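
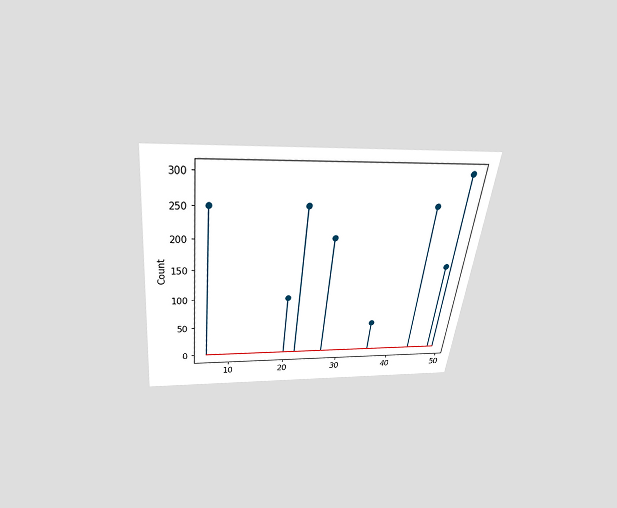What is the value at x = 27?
The chart is tilted about 7° clockwise and viewed slightly from above. The stem at x=27 reaches 200.

200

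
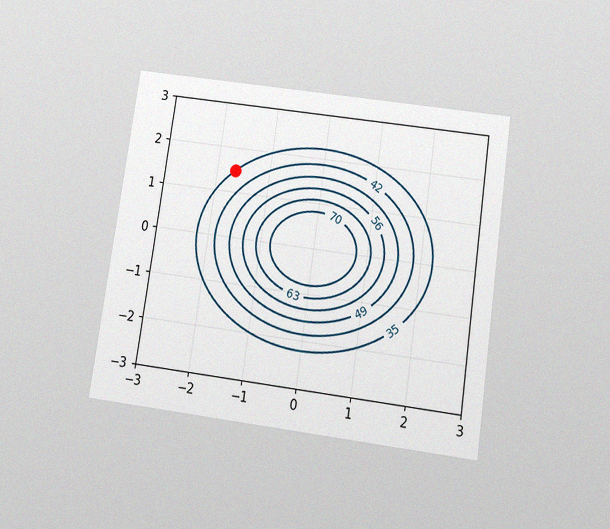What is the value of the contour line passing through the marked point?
The chart is tilted about 8° clockwise and viewed slightly from below, with some photo noise. The marked point sits on the contour labelled 35.

35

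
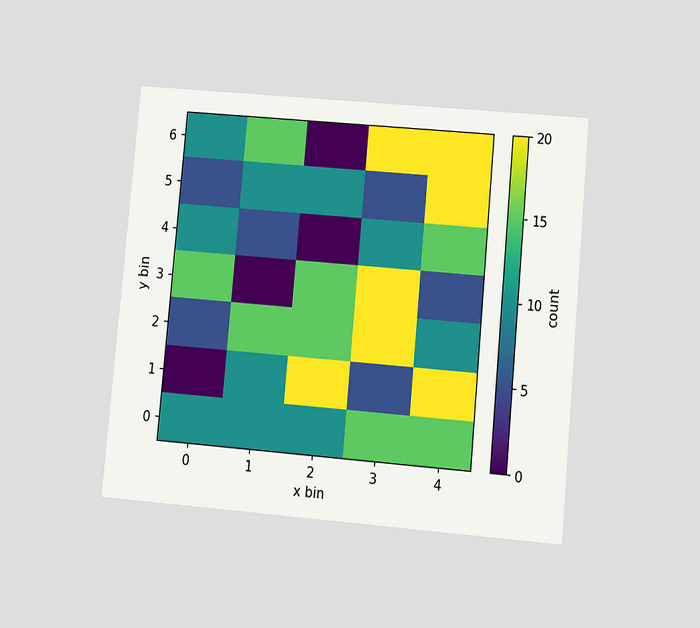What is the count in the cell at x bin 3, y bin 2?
The chart is tilted about 5° clockwise and viewed at a slight angle. Matching the cell (3, 2) against the colorbar gives 20.

20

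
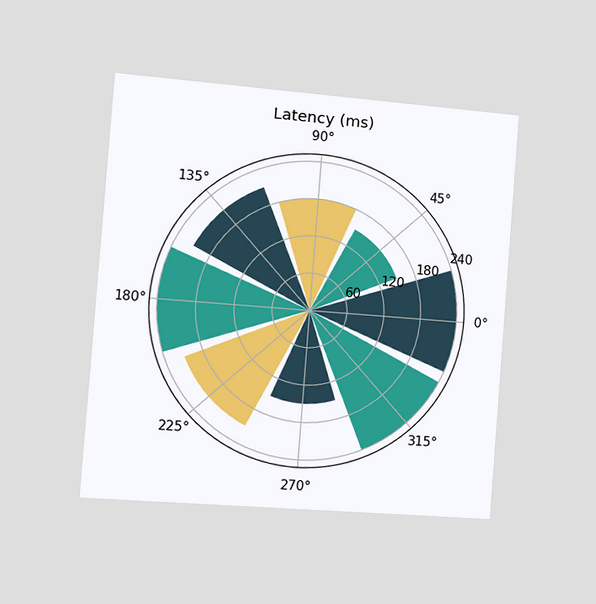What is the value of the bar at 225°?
210ms

The chart is tilted about 4° clockwise and viewed slightly from the left. The bar at 225° reaches 210ms on the radial axis.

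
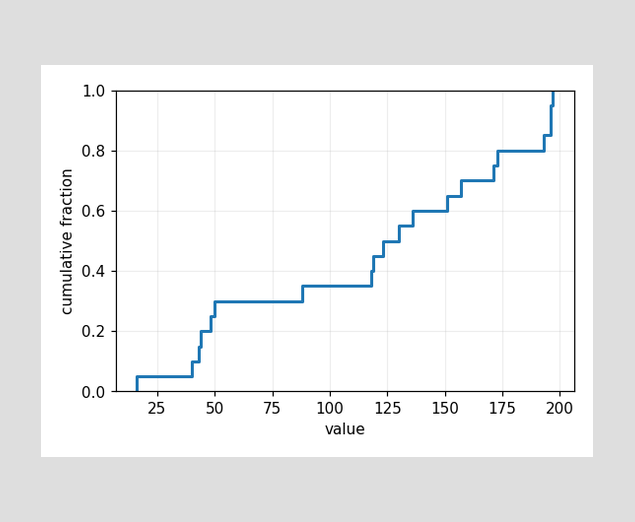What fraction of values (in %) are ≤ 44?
20%

At x=44 the ECDF step is at 20%.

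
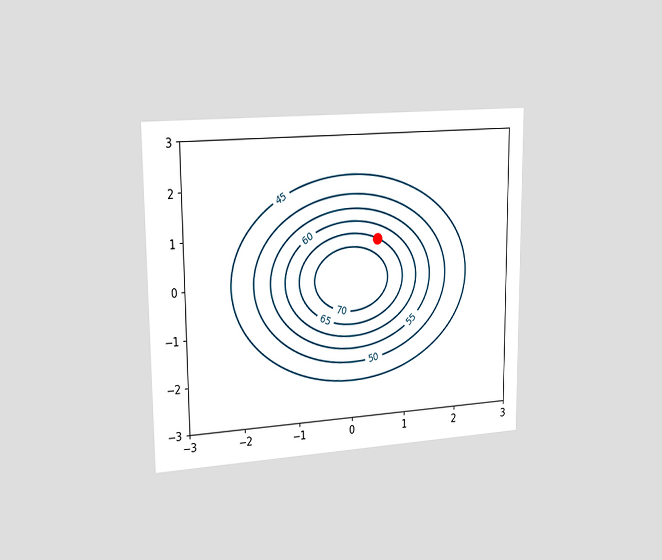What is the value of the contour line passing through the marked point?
The chart is viewed slightly from the left. The marked point sits on the contour labelled 65.

65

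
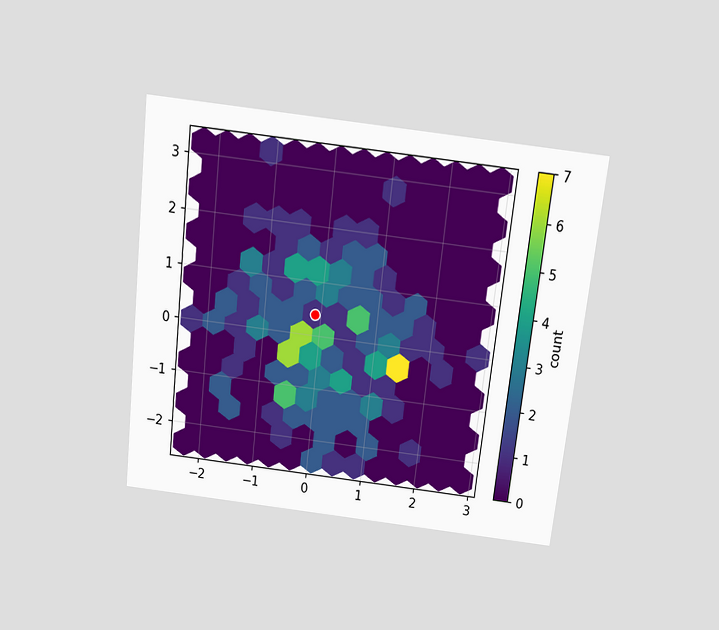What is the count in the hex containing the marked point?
1

The chart is tilted about 6° clockwise and viewed slightly from above. The marked hex reads 1 on the colorbar.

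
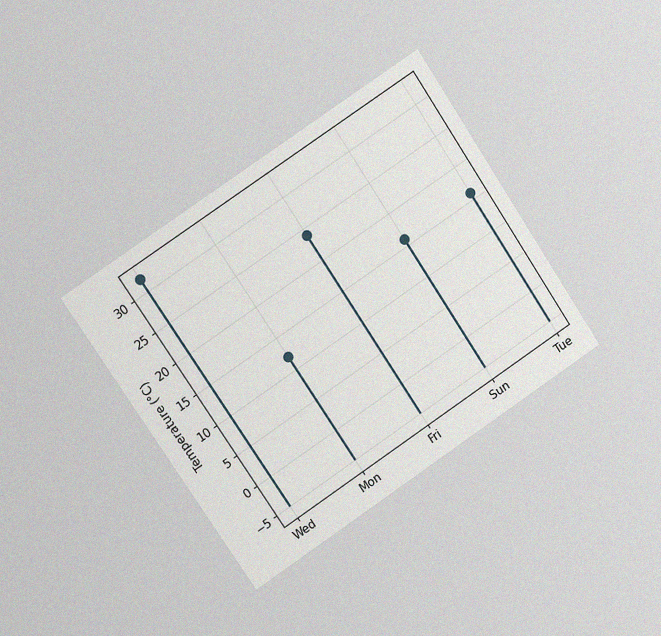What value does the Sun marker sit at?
The chart is tilted about 34° counter-clockwise and viewed slightly from the left, with some photo noise. The Sun marker sits at 16°C.

16°C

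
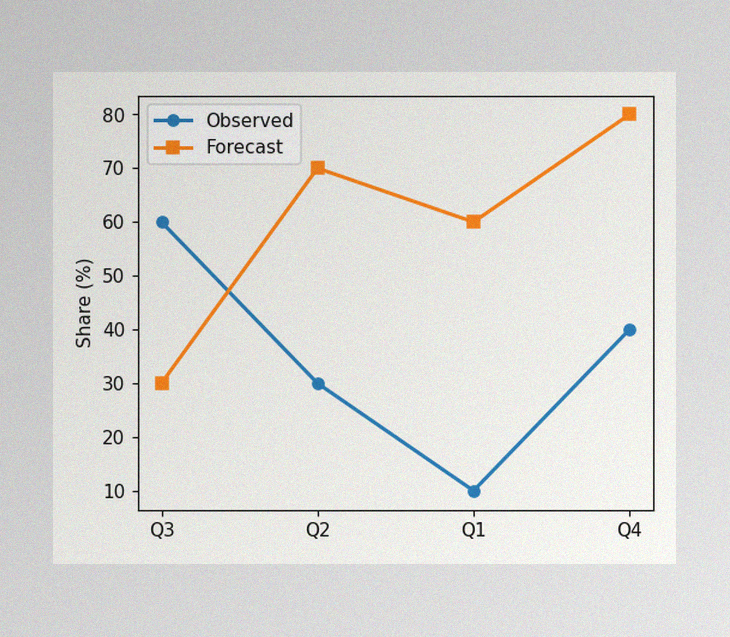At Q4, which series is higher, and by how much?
The image has some photo noise and uneven lighting. At Q4, Forecast sits above the other line by 40%.

Forecast, by 40%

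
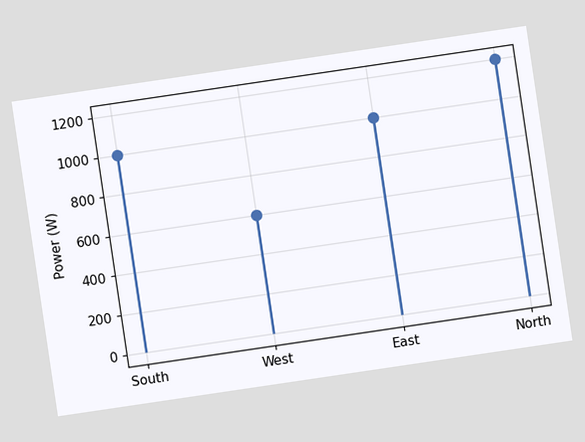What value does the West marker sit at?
600W

The chart is tilted about 8° counter-clockwise. The West marker sits at 600W.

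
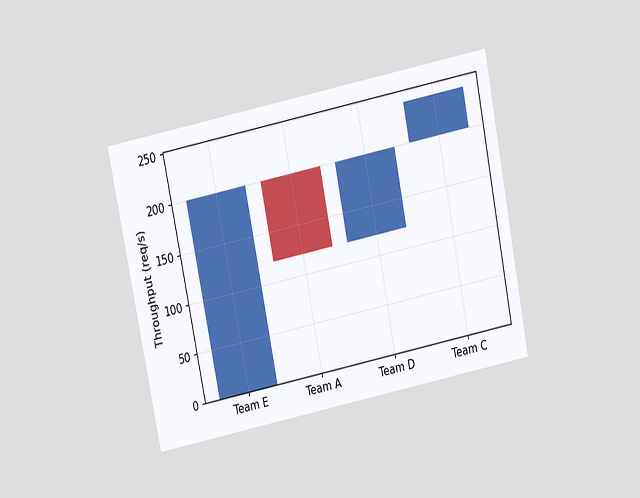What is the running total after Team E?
200req/s

The chart is tilted about 11° counter-clockwise and viewed slightly from above. After Team E the running total reaches 200req/s.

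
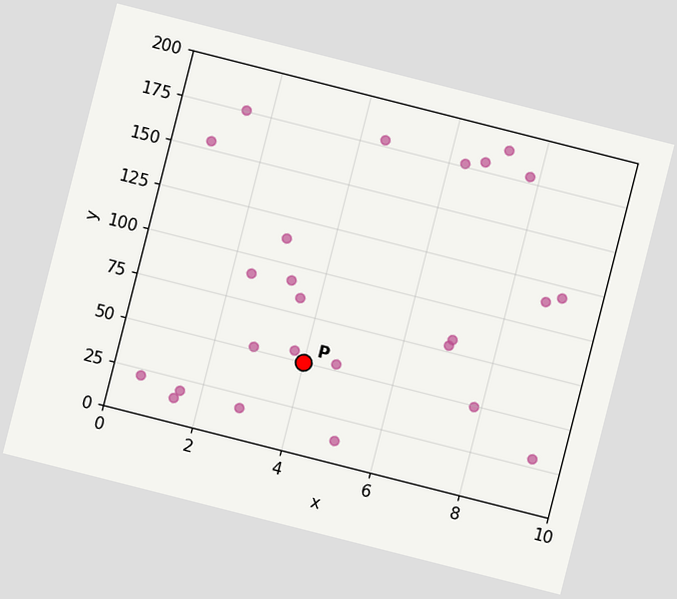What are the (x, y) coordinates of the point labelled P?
The chart is tilted about 14° clockwise. Following the gridlines from P to each axis, P sits at (4, 50).

(4, 50)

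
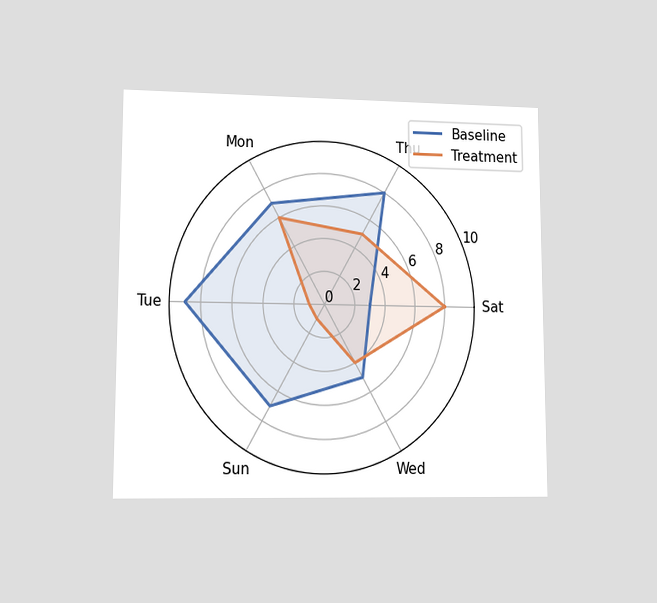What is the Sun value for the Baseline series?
7

The chart is viewed at a slight angle. On the Sun axis, Baseline reaches 7.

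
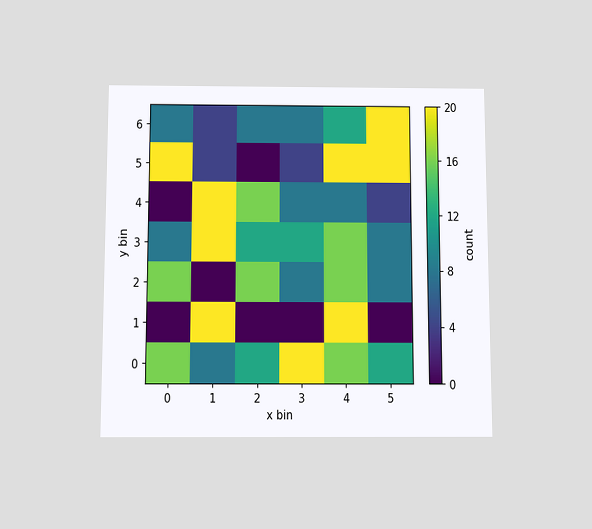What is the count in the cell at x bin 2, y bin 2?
The chart is viewed slightly from below. Matching the cell (2, 2) against the colorbar gives 16.

16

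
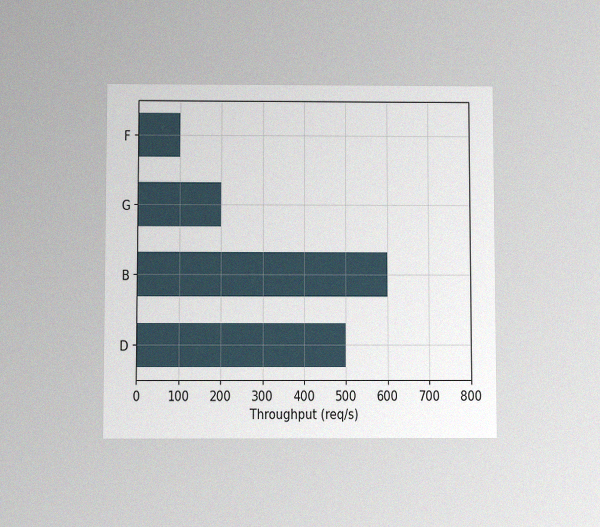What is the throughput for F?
100req/s

The chart is viewed slightly from below, with some photo noise. Reading along the chart's x-axis, the F bar reaches 100req/s.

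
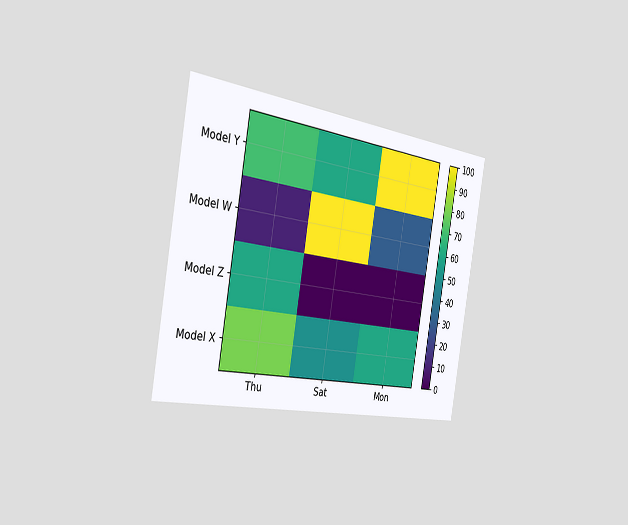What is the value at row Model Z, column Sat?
0

The chart is tilted about 10° clockwise and viewed slightly from the left. Matching cell (Model Z, Sat) against the colorbar gives 0.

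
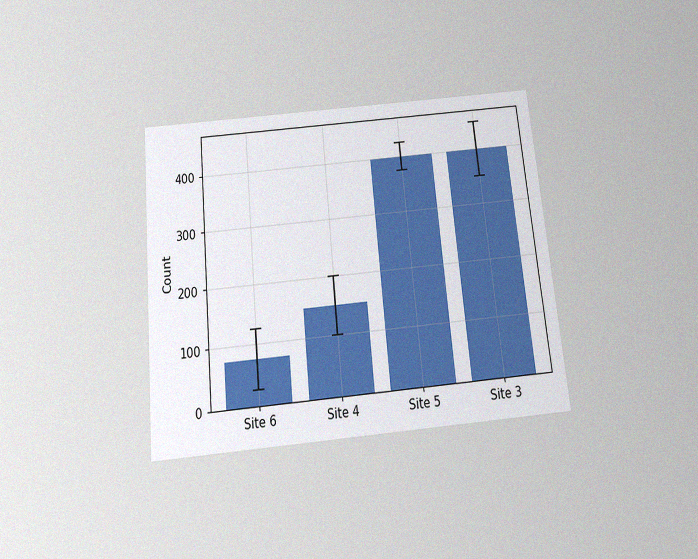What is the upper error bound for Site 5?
The chart is tilted about 6° counter-clockwise and viewed slightly from below, with some photo noise. The Site 5 bar's upper whisker reaches 425.

425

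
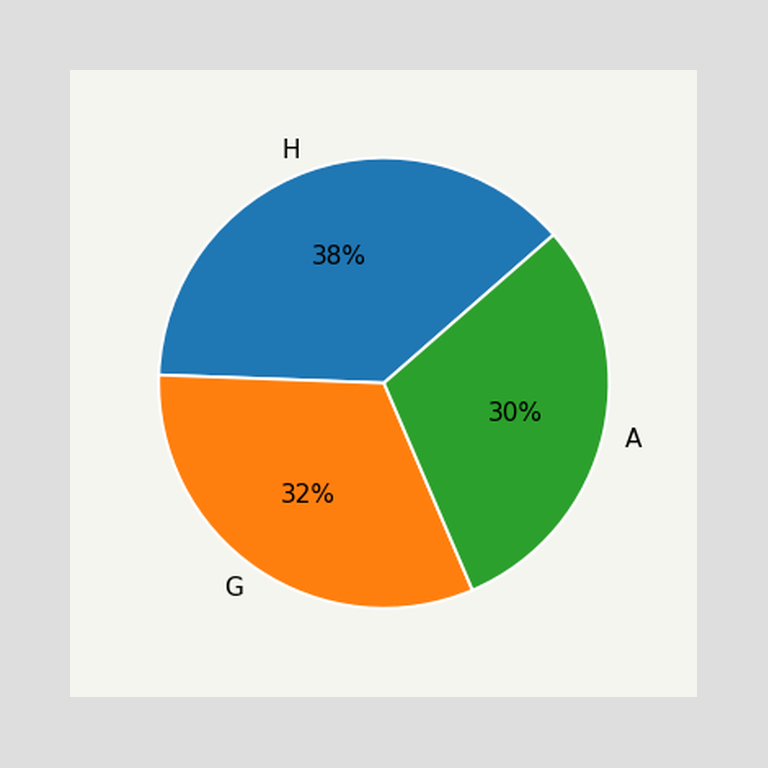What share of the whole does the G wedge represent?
32%

The G slice takes up 32% of the pie.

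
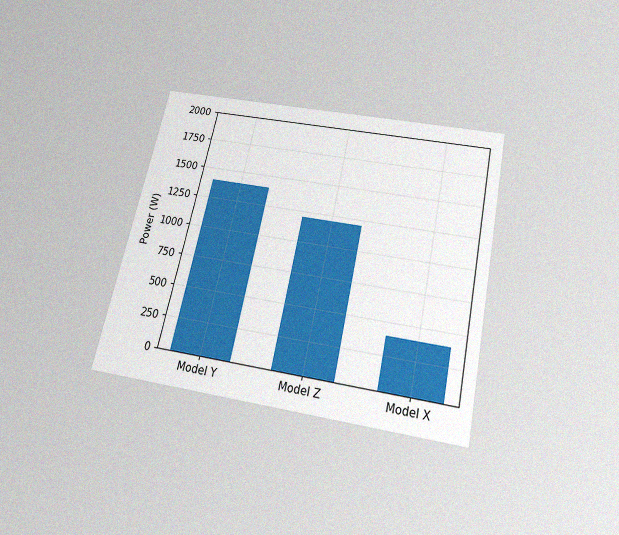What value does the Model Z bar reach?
1200W

The chart is tilted about 12° clockwise and viewed slightly from below, with some photo noise. Reading along the chart's y-axis, the Model Z bar reaches 1200W.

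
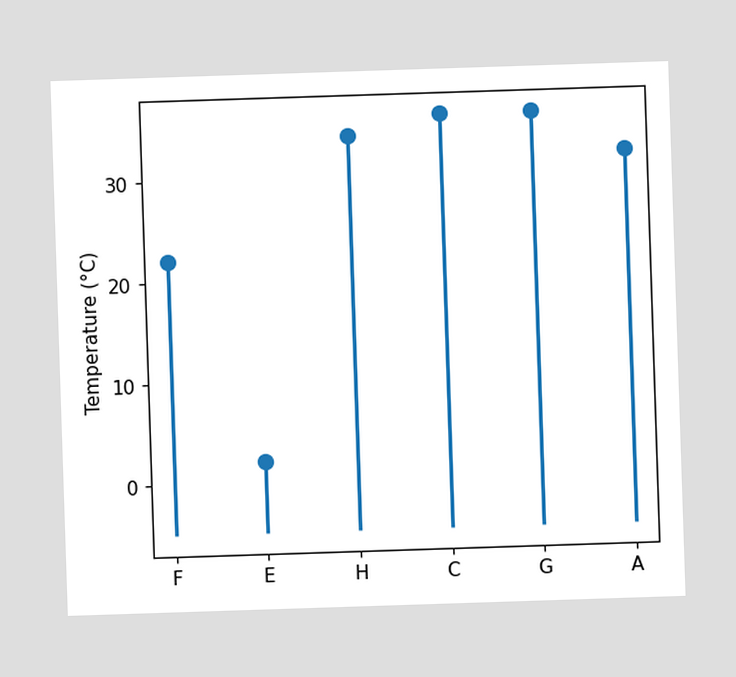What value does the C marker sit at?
The C marker sits at 36°C.

36°C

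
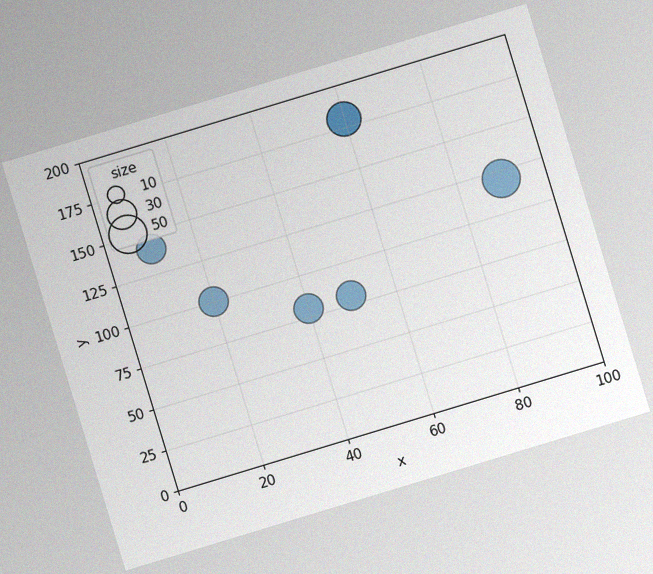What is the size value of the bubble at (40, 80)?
30

The chart is tilted about 17° counter-clockwise, with some photo noise. Matching the bubble at (40, 80) against the size legend gives 30.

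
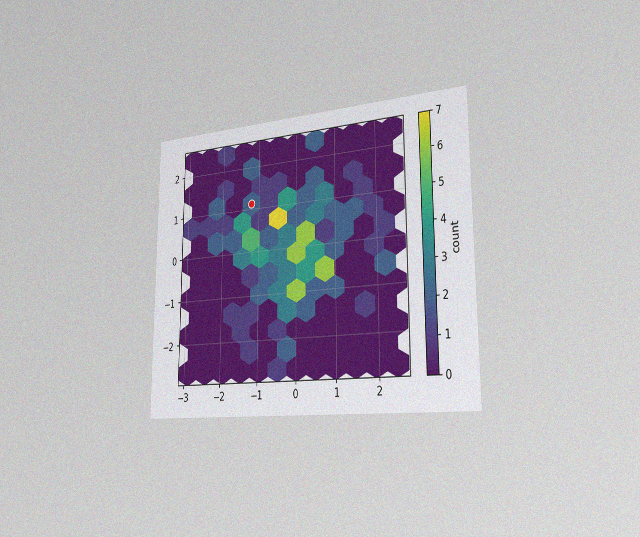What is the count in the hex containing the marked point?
2

The chart is viewed slightly from the right, with some photo noise. The marked hex reads 2 on the colorbar.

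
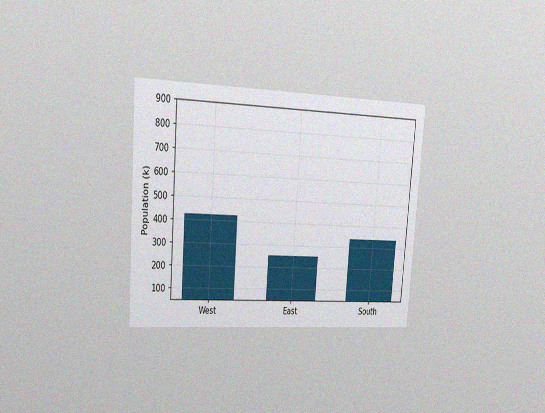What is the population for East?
255k

The chart is tilted about 4° clockwise and viewed slightly from the left, with some photo noise. Reading along the chart's y-axis, the East bar reaches 255k.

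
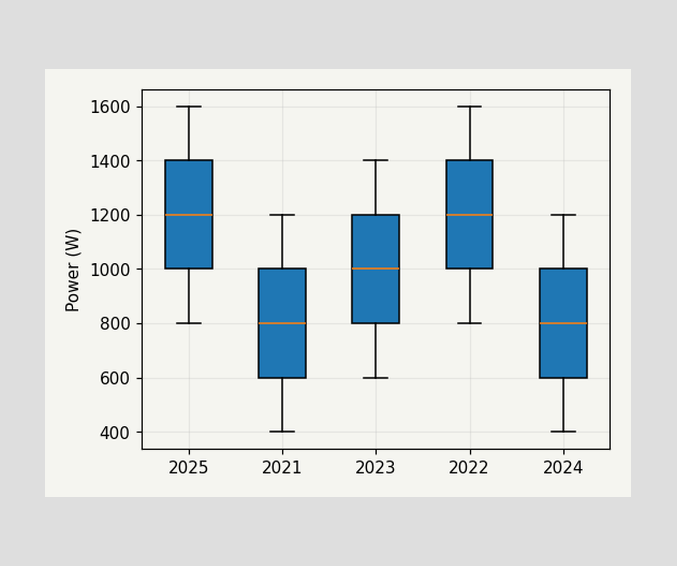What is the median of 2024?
The median line in the 2024 box sits at 800W.

800W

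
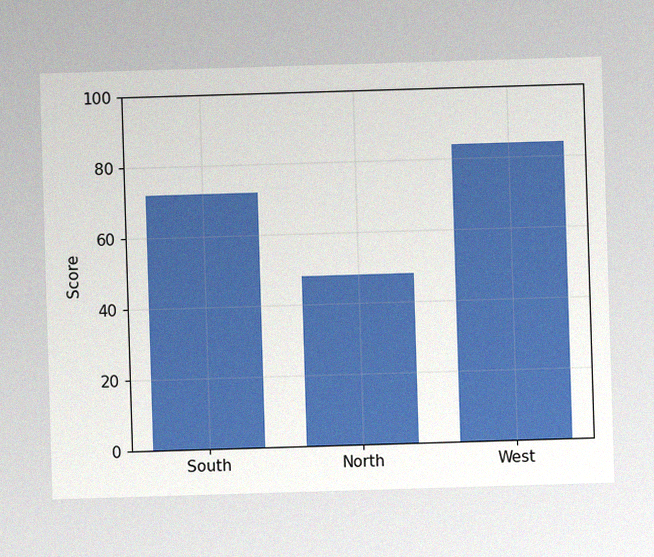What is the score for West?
The image has some photo noise and uneven lighting. Reading along the chart's y-axis, the West bar reaches 84.

84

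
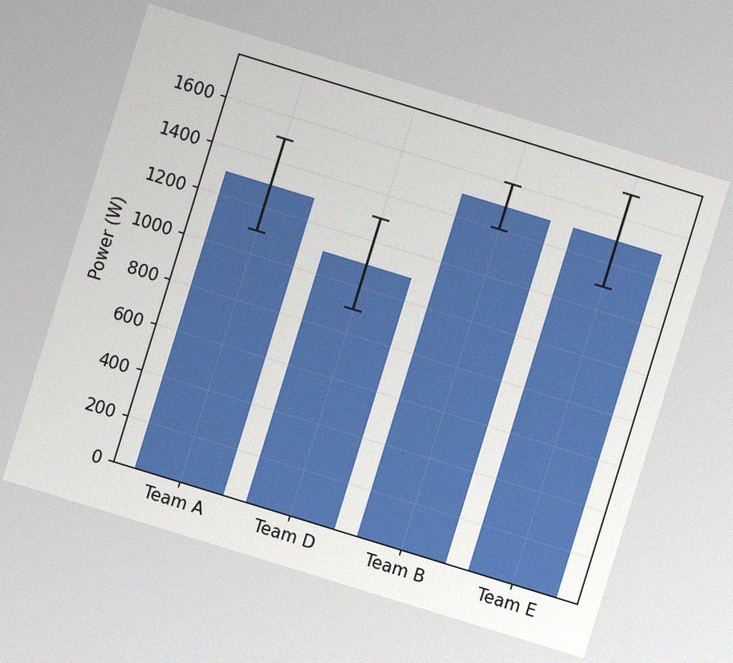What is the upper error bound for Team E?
1700W

The chart is tilted about 17° clockwise, with some photo noise. The Team E bar's upper whisker reaches 1700W.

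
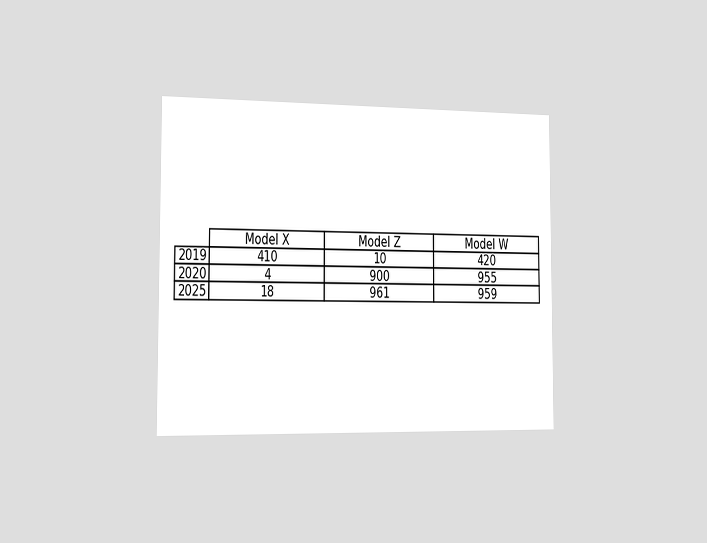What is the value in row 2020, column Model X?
The chart is viewed slightly from the left. The (2020, Model X) cell reads 4.

4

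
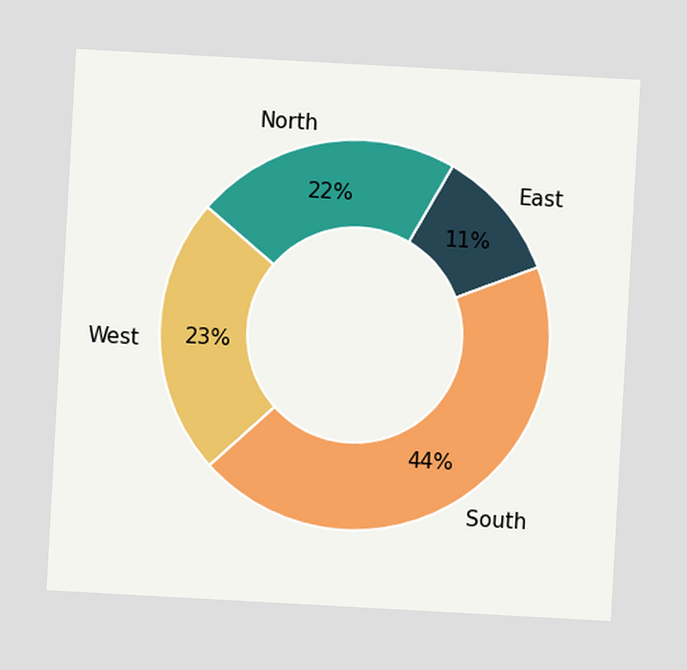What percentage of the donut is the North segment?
22%

The chart is tilted about 3° clockwise. The North segment takes up 22% of the ring.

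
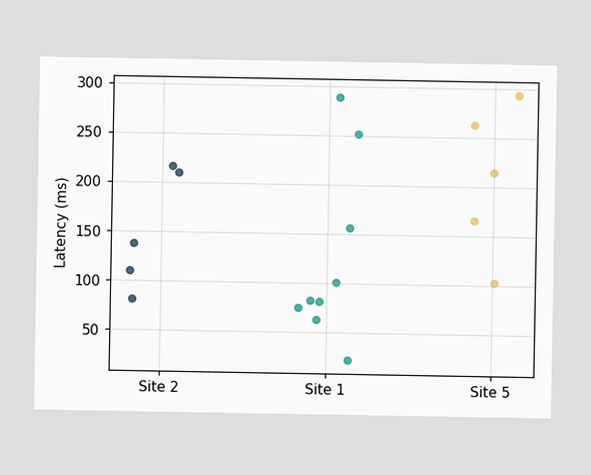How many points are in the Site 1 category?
9

Counting the markers in the Site 1 column gives 9.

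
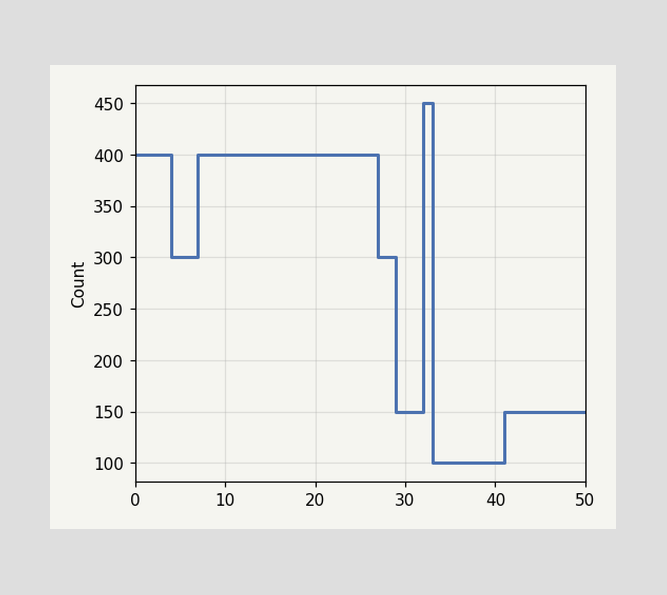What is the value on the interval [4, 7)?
300

On [4, 7) the step sits at 300.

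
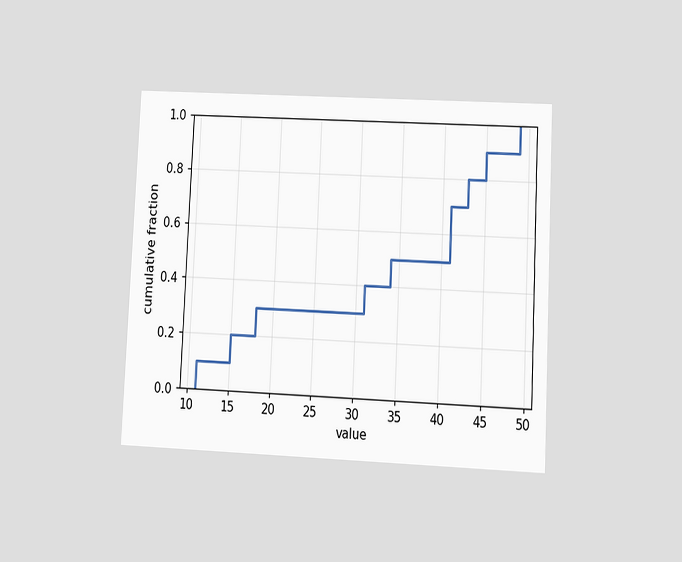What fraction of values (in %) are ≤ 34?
The chart is tilted about 3° clockwise and viewed at a slight angle. At x=34 the ECDF step is at 50%.

50%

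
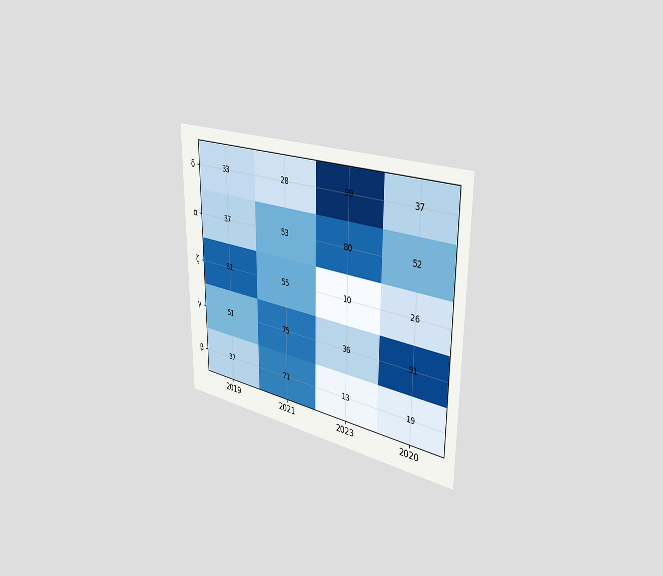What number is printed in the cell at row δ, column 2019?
33

The chart is viewed slightly from the right. The (δ, 2019) cell reads 33.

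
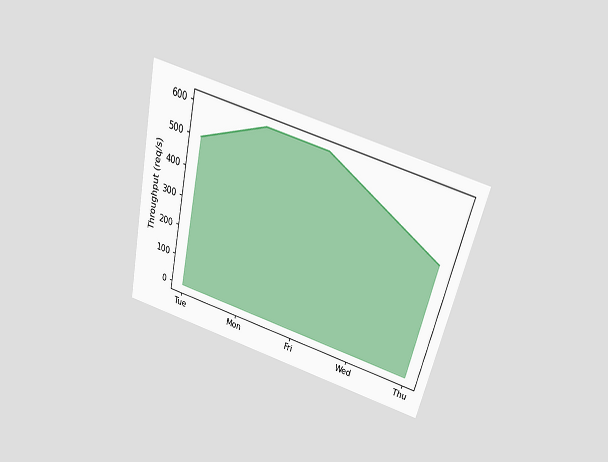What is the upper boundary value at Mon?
The chart is tilted about 14° clockwise and viewed slightly from above. At Mon the upper boundary is at 600req/s.

600req/s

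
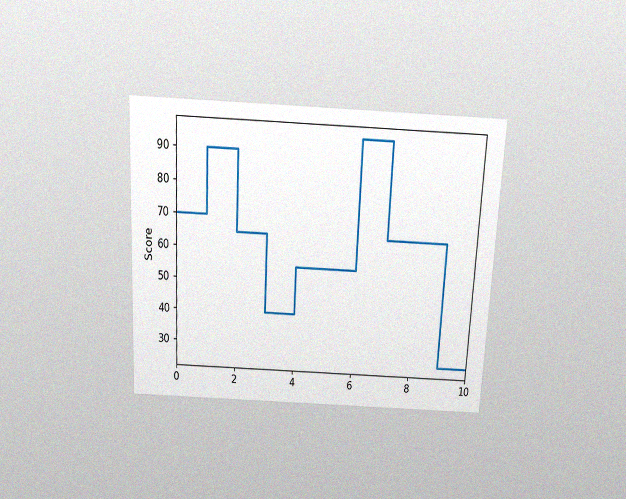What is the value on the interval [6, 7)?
95

The chart is tilted about 3° clockwise and viewed slightly from above, with some photo noise. On [6, 7) the step sits at 95.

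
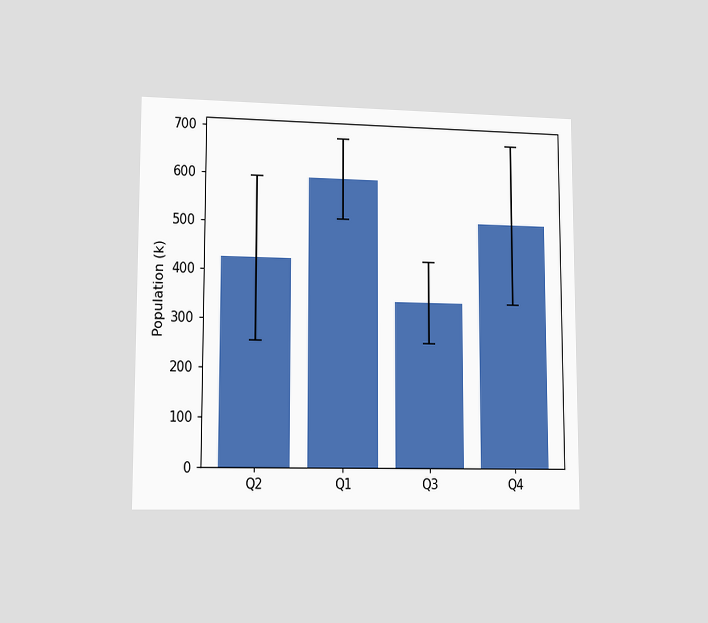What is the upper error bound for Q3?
425k

The chart is viewed at a slight angle. The Q3 bar's upper whisker reaches 425k.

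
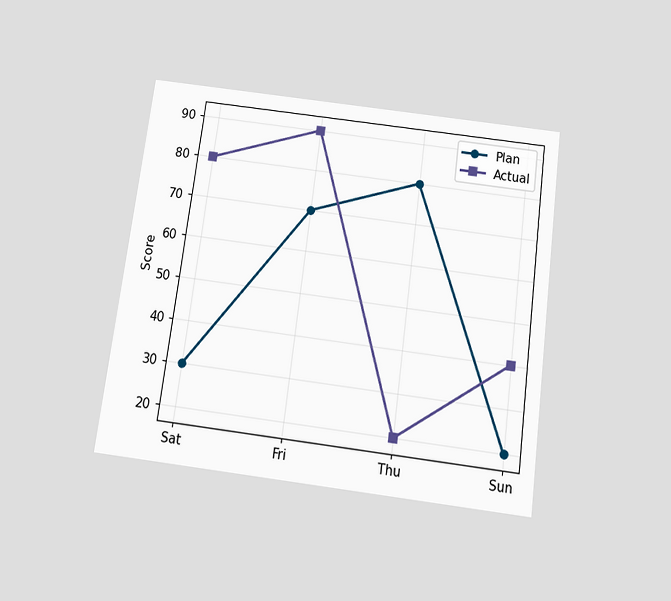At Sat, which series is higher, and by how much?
Actual, by 50

The chart is tilted about 7° clockwise and viewed slightly from below. At Sat, Actual sits above the other line by 50.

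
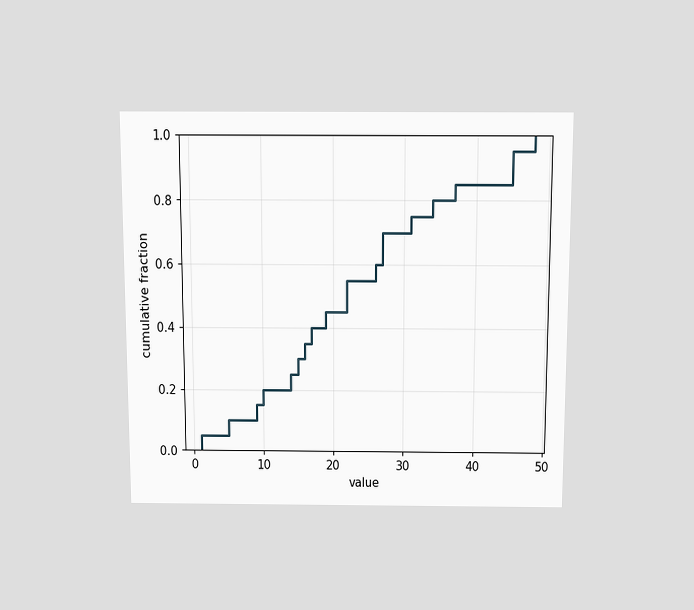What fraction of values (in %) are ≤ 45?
The chart is viewed slightly from above. At x=45 the ECDF step is at 95%.

95%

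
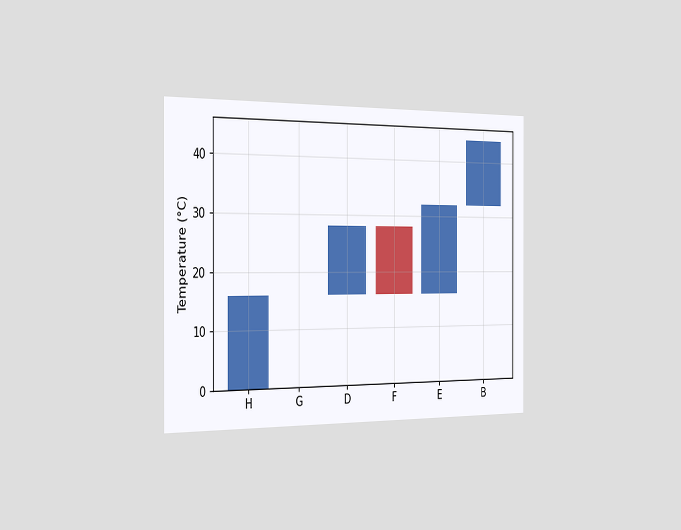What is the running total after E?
32°C

The chart is viewed slightly from the left. After E the running total reaches 32°C.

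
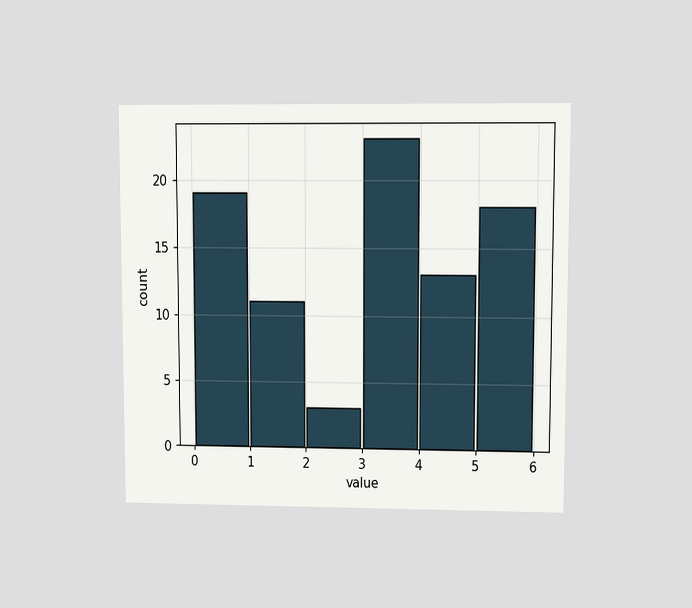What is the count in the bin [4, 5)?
The chart is viewed at a slight angle. The [4, 5) bin has height 13.

13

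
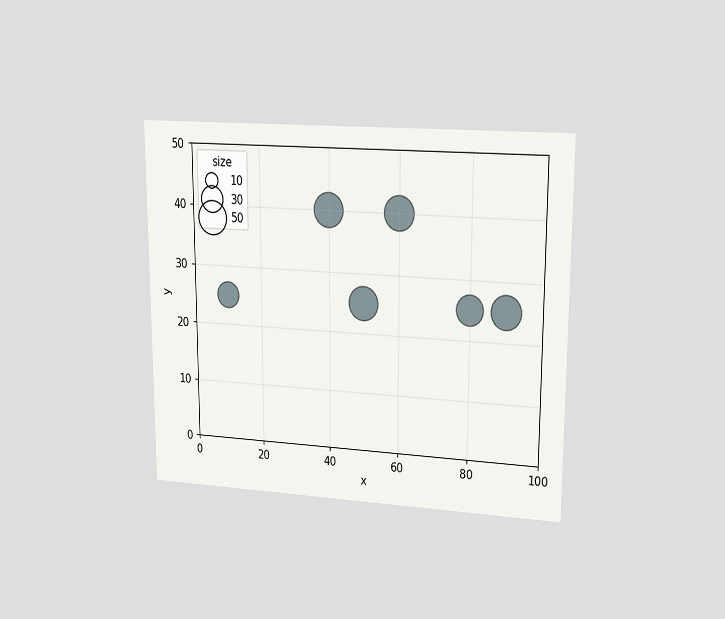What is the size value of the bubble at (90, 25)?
The chart is viewed at a slight angle. Matching the bubble at (90, 25) against the size legend gives 50.

50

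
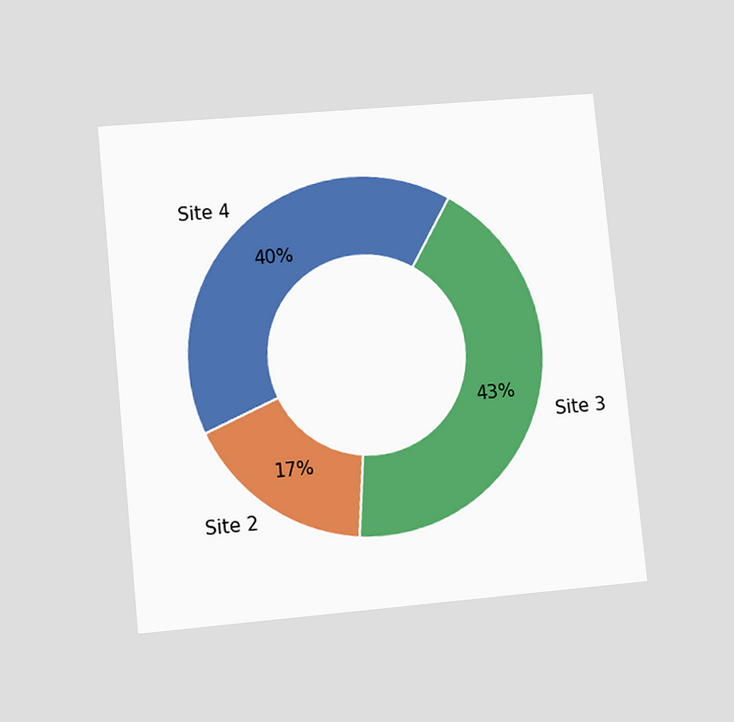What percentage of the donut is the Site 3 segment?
43%

The chart is tilted about 6° counter-clockwise and viewed at a slight angle. The Site 3 segment takes up 43% of the ring.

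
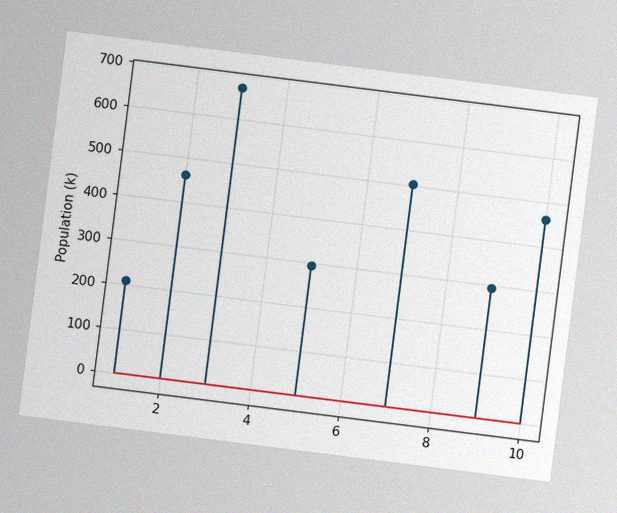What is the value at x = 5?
294k

The chart is tilted about 7° clockwise, with some photo noise. The stem at x=5 reaches 294k.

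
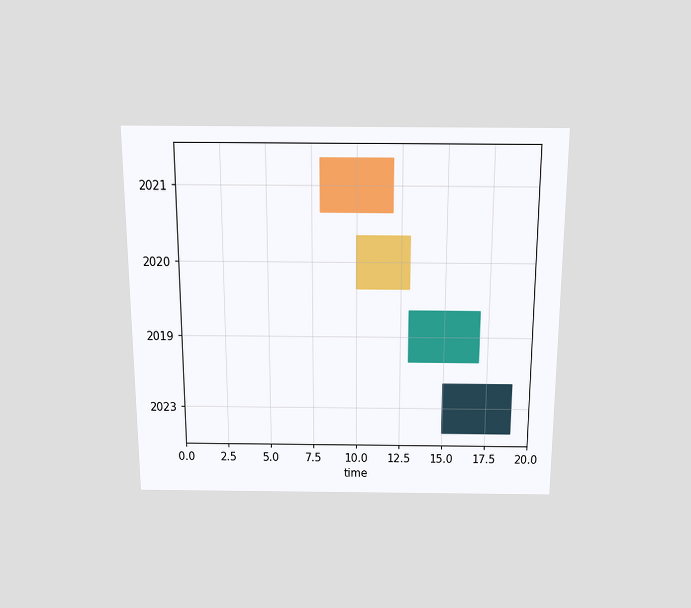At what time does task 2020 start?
10

The chart is viewed slightly from above. The 2020 bar begins at t=10.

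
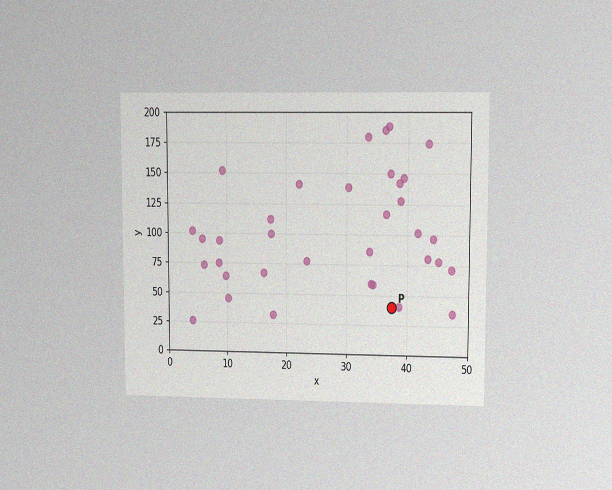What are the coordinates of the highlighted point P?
The chart is viewed at a slight angle, with some photo noise. Following the gridlines from P to each axis, P sits at (37.5, 40).

(37.5, 40)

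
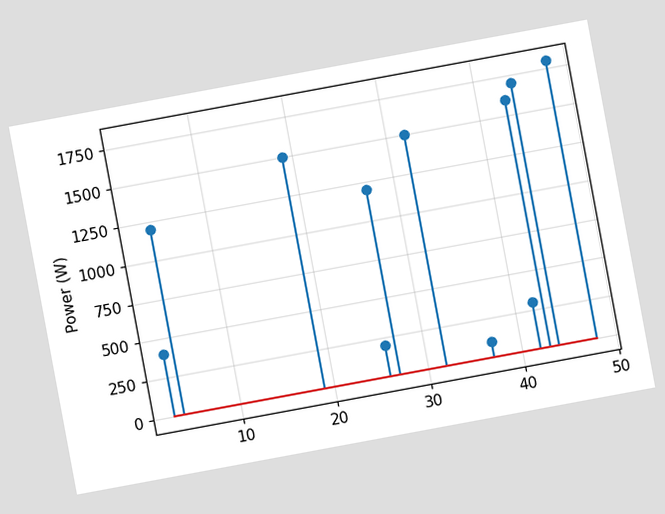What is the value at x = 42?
300W

The chart is tilted about 11° counter-clockwise. The stem at x=42 reaches 300W.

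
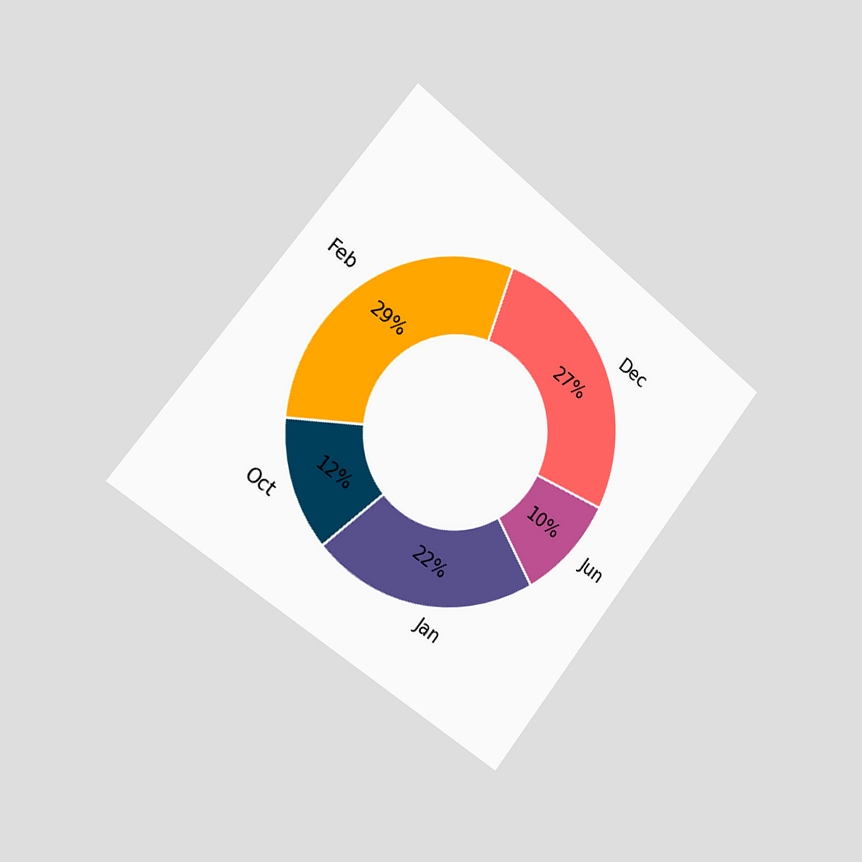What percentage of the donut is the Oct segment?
12%

The chart is tilted about 38° clockwise and viewed slightly from the left. The Oct segment takes up 12% of the ring.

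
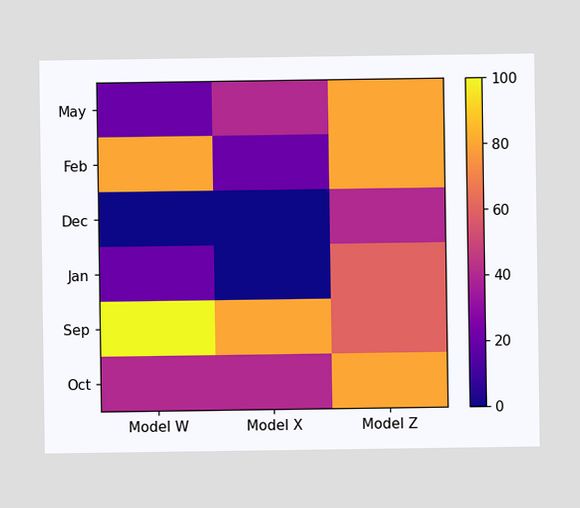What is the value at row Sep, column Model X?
Matching cell (Sep, Model X) against the colorbar gives 80.

80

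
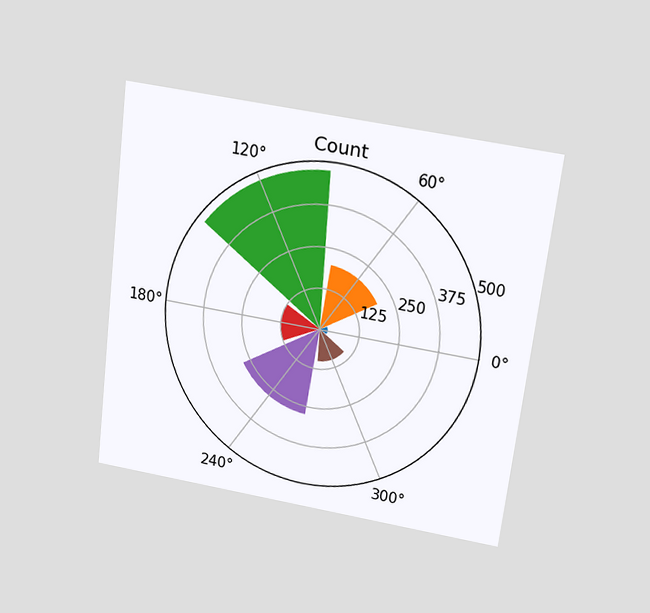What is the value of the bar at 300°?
100

The chart is tilted about 7° clockwise and viewed slightly from above. The bar at 300° reaches 100 on the radial axis.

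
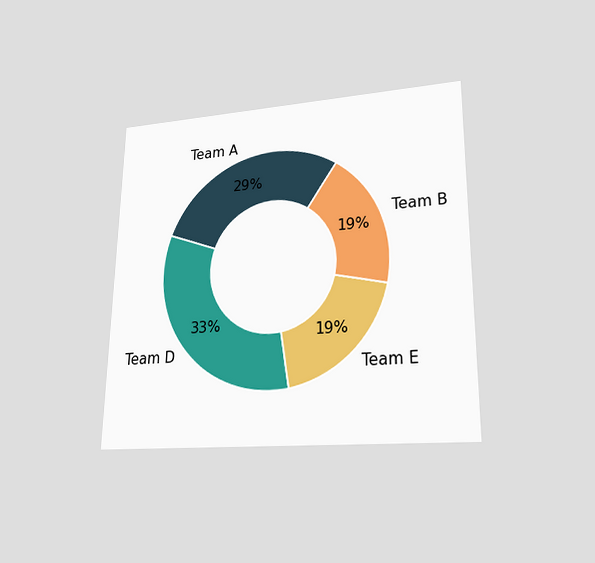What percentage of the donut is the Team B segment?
19%

The chart is viewed at a slight angle. The Team B segment takes up 19% of the ring.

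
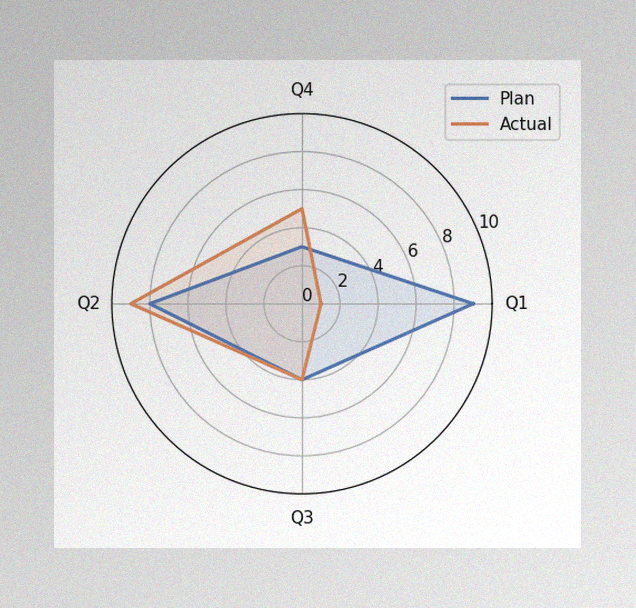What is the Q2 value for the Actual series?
9

The image has some photo noise and uneven lighting. On the Q2 axis, Actual reaches 9.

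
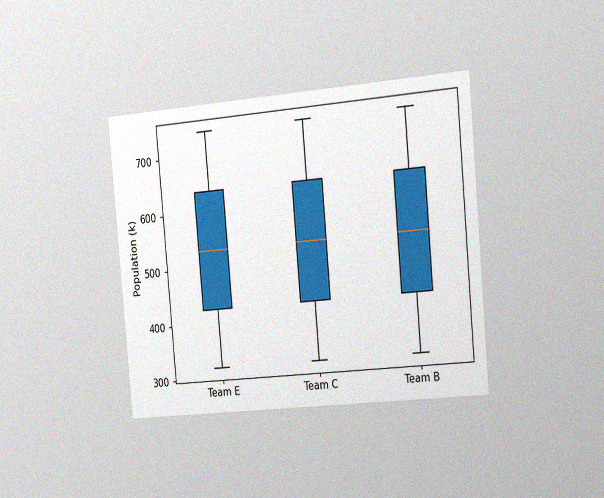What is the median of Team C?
The chart is tilted about 5° counter-clockwise and viewed slightly from the right, with some photo noise. The median line in the Team C box sits at 530k.

530k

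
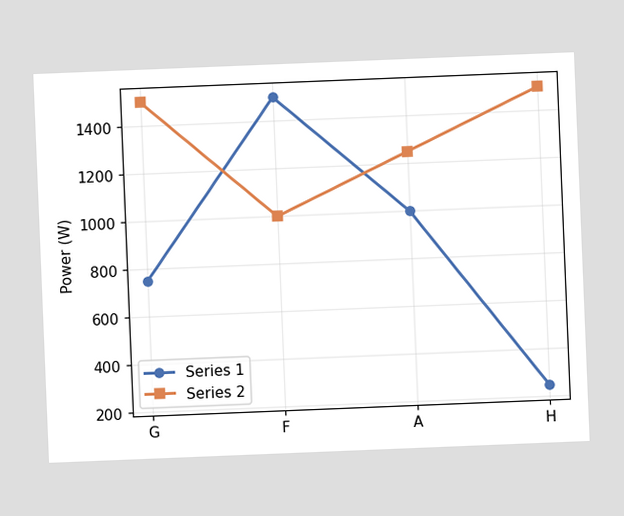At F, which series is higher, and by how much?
The chart is tilted about 2° counter-clockwise. At F, Series 1 sits above the other line by 500W.

Series 1, by 500W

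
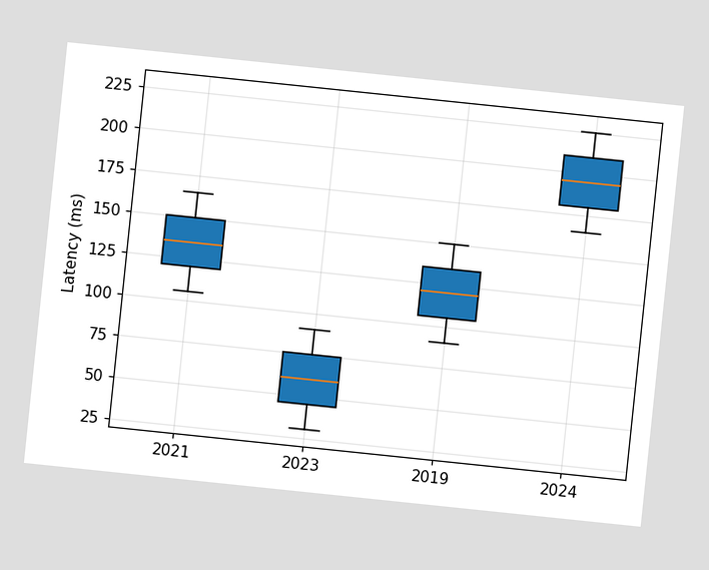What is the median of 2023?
60ms

The chart is tilted about 6° clockwise. The median line in the 2023 box sits at 60ms.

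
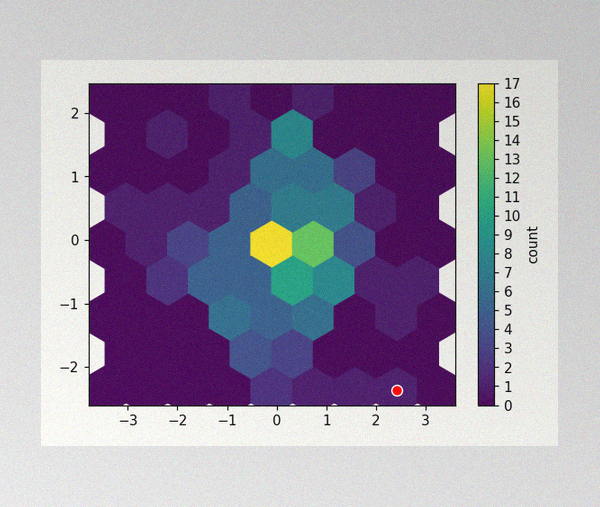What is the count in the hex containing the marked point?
1

The image has some photo noise and uneven lighting. The marked hex reads 1 on the colorbar.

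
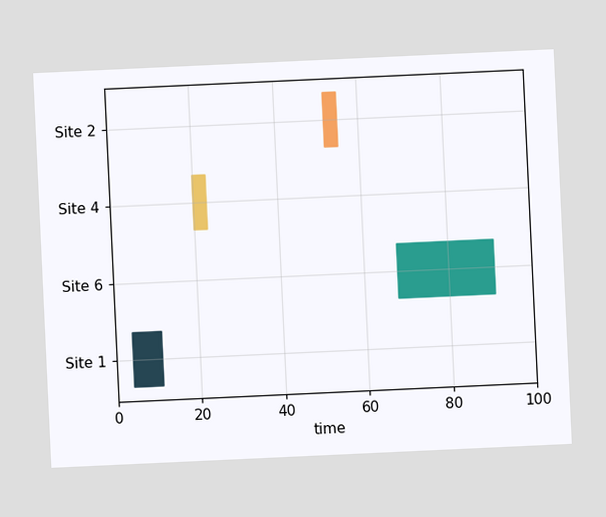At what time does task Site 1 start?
The chart is tilted about 3° counter-clockwise. The Site 1 bar begins at t=4.

4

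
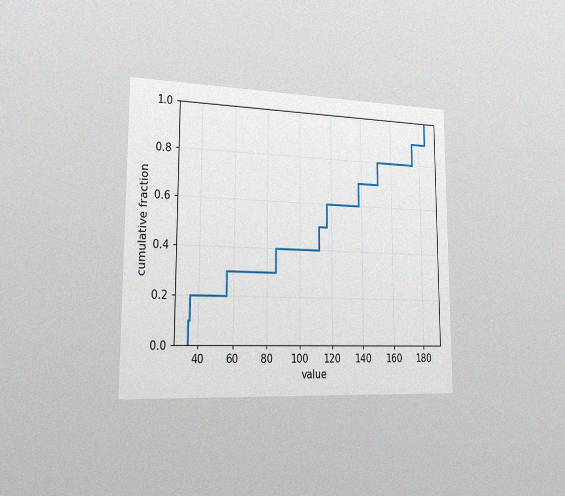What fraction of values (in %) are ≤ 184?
The chart is viewed slightly from the left, with some photo noise. At x=184 the ECDF step is at 100%.

100%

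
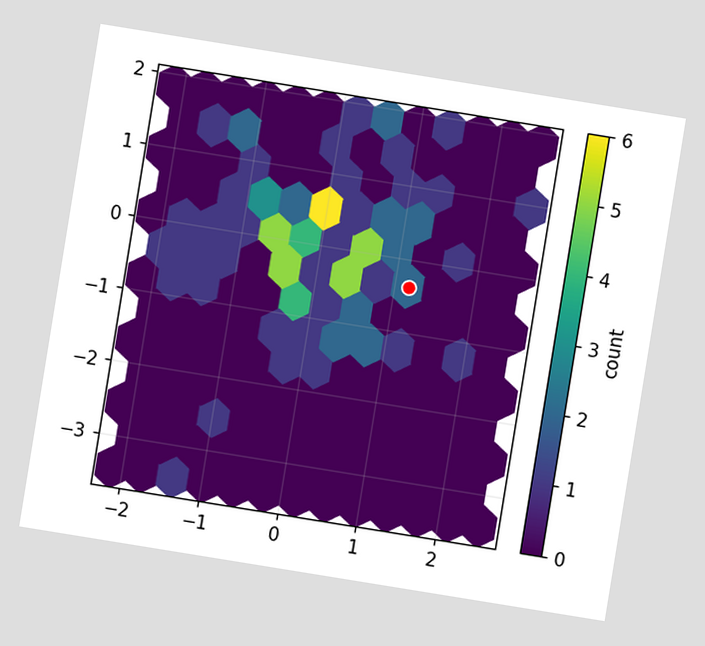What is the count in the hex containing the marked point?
The chart is tilted about 9° clockwise. The marked hex reads 2 on the colorbar.

2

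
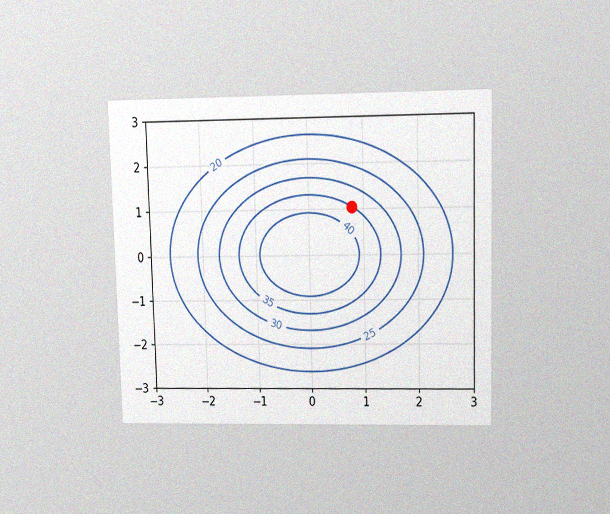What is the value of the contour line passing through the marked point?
The chart is viewed at a slight angle, with some photo noise. The marked point sits on the contour labelled 35.

35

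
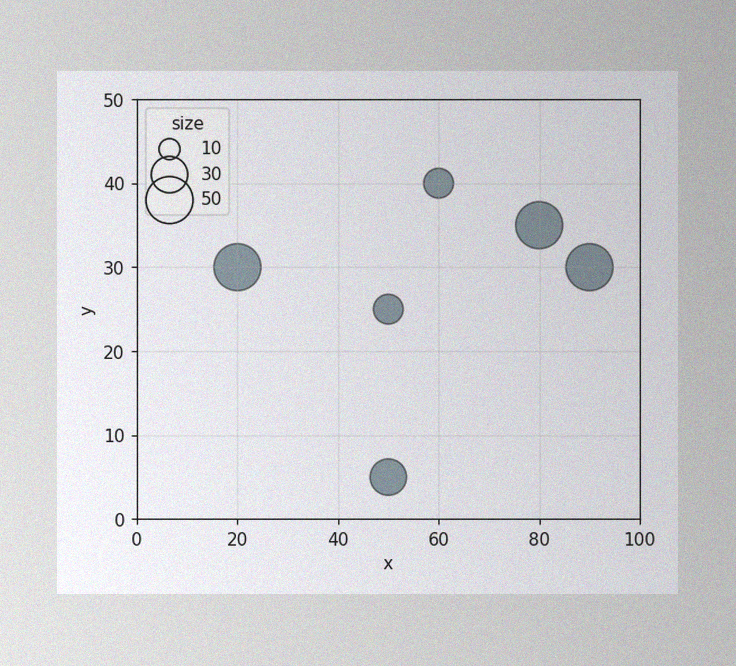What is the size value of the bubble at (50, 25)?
The image has some photo noise and uneven lighting. Matching the bubble at (50, 25) against the size legend gives 20.

20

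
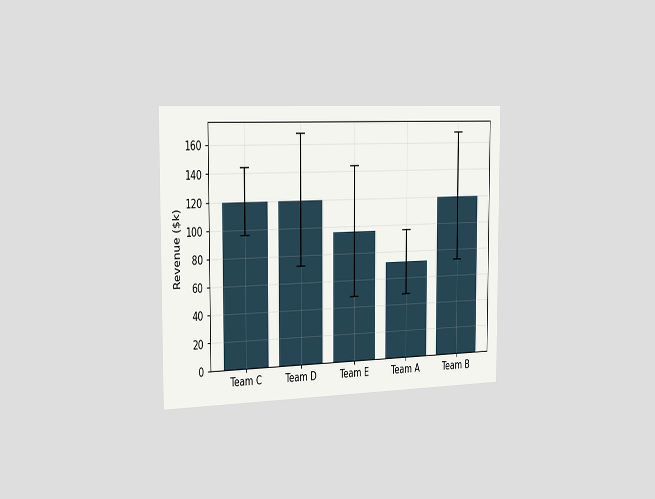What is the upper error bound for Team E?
$144k

The chart is viewed slightly from the left. The Team E bar's upper whisker reaches $144k.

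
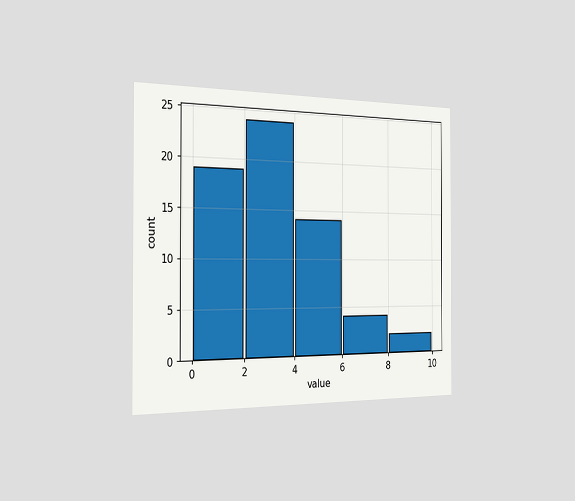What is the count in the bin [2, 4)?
The chart is viewed slightly from the left. The [2, 4) bin has height 24.

24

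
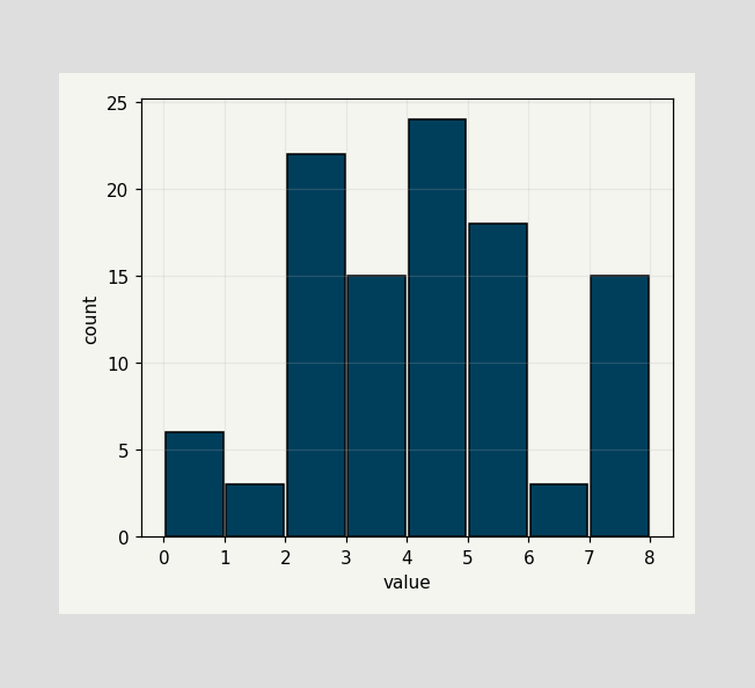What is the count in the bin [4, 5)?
The [4, 5) bin has height 24.

24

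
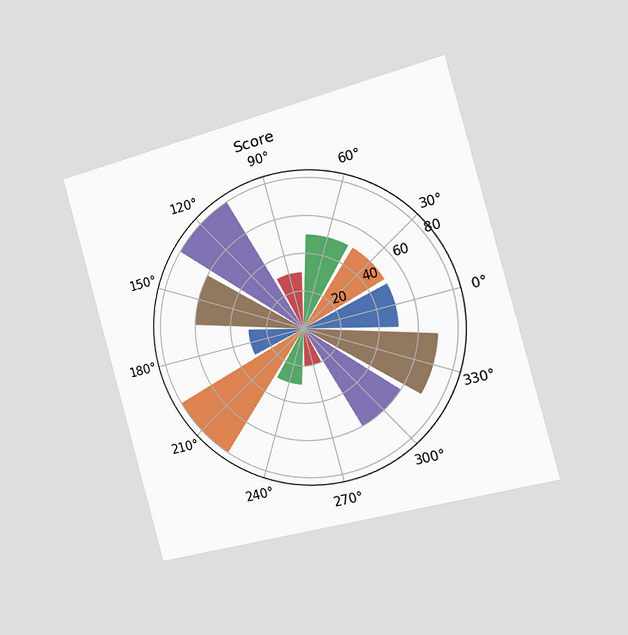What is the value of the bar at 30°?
The chart is tilted about 15° counter-clockwise and viewed slightly from the right. The bar at 30° reaches 50 on the radial axis.

50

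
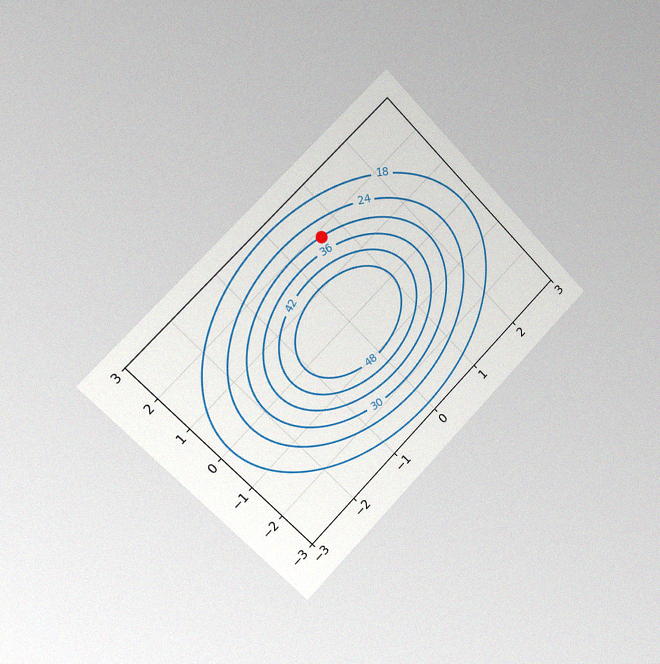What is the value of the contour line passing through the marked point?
The chart is tilted about 45° counter-clockwise and viewed slightly from the left, with some photo noise. The marked point sits on the contour labelled 30.

30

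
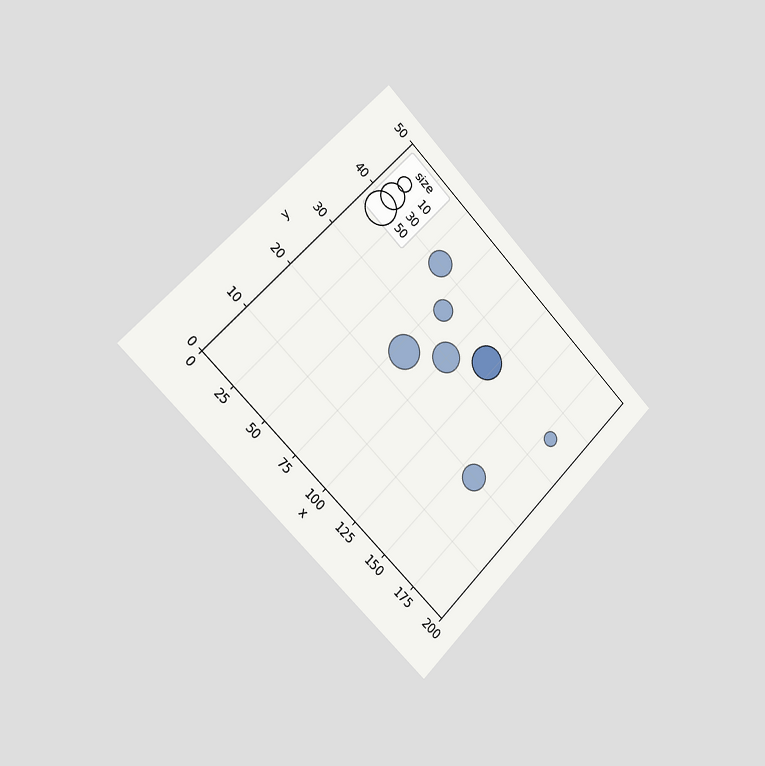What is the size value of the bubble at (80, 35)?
20

The chart is tilted about 45° clockwise and viewed slightly from the left. Matching the bubble at (80, 35) against the size legend gives 20.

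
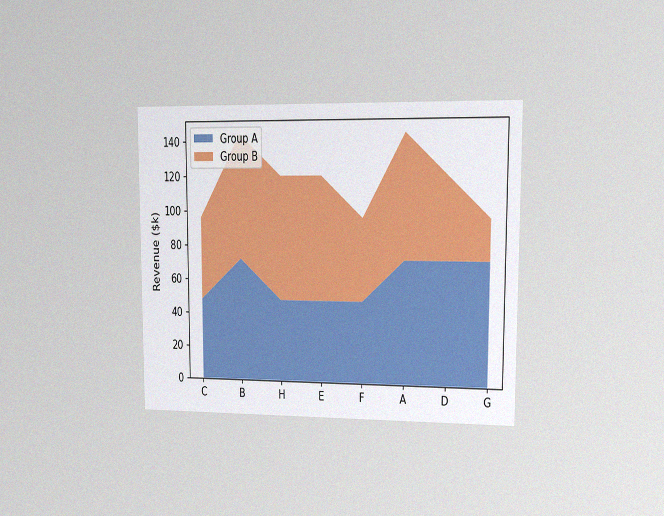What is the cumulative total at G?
The chart is viewed at a slight angle, with some photo noise. The stacked total at G reaches $96k.

$96k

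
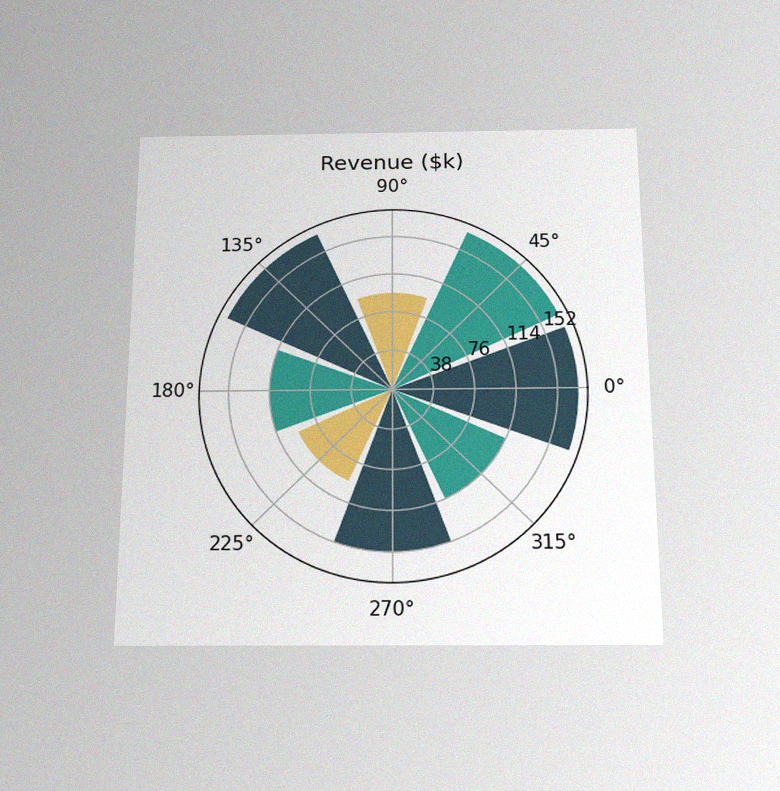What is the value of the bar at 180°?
$114k

The chart is viewed slightly from below, with some photo noise. The bar at 180° reaches $114k on the radial axis.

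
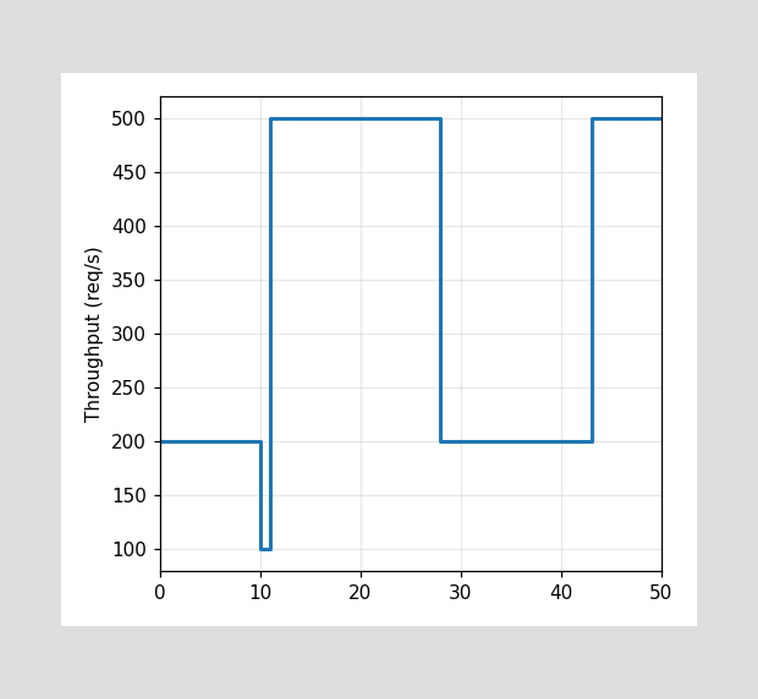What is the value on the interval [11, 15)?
On [11, 15) the step sits at 500req/s.

500req/s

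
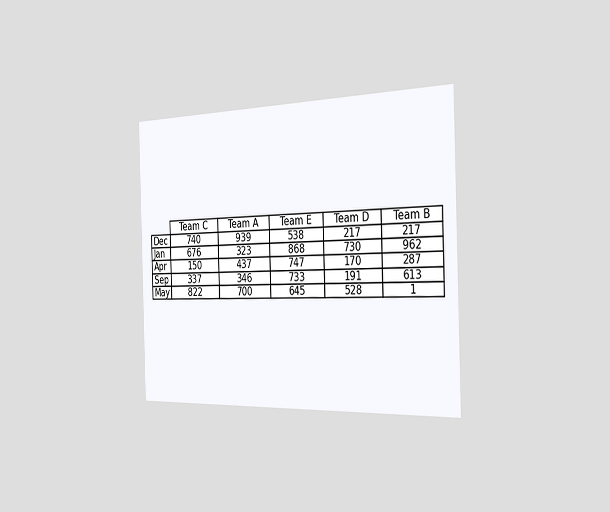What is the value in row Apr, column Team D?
170

The chart is viewed slightly from the right. The (Apr, Team D) cell reads 170.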